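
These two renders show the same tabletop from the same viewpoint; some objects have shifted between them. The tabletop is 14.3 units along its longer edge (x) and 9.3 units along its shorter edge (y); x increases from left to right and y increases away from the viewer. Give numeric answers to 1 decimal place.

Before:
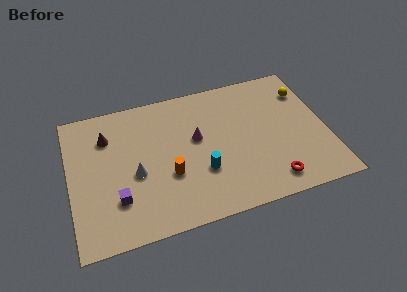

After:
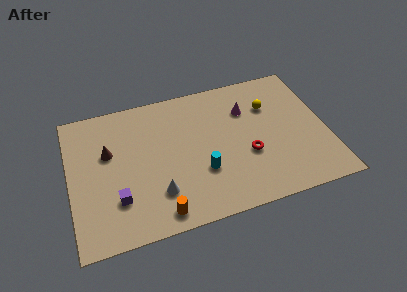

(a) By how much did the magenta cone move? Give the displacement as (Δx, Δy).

(2.9, 1.2)

The magenta cone started near (7.1, 5.4) and ended near (10.0, 6.6).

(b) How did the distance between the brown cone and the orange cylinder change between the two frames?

+0.6

They were about 4.7 units apart before and 5.3 after — 0.6 units further apart.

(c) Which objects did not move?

the cyan cylinder and the purple cube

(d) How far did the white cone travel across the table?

1.9

From (3.6, 4.0) to (4.7, 2.4), the white cone covered √(1.1² + 1.6²) ≈ 1.9 units.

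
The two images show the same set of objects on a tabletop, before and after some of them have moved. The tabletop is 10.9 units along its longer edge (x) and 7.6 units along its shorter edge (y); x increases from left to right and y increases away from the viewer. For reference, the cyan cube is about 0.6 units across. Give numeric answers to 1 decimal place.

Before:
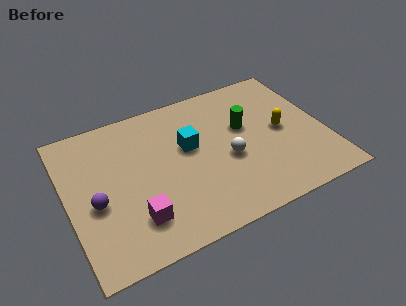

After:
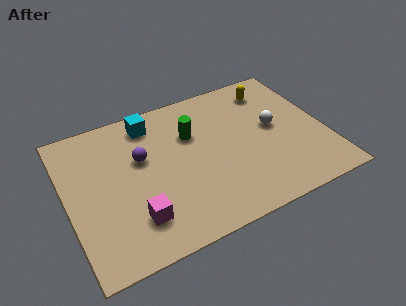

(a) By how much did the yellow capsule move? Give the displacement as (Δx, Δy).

(-0.1, 2.4)

The yellow capsule was at about (9.1, 3.8) and moved to about (9.0, 6.2).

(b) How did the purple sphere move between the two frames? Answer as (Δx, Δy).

(2.1, 1.5)

The purple sphere was at about (1.1, 3.2) and moved to about (3.2, 4.7).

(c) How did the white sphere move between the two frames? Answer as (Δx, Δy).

(2.1, 0.9)

From the two frames, the white sphere sits at roughly (6.7, 3.2) before and (8.8, 4.1) after.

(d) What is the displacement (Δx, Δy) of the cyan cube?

(-1.4, 1.9)

The cyan cube started near (5.2, 4.5) and ended near (3.8, 6.4).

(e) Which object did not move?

the magenta cube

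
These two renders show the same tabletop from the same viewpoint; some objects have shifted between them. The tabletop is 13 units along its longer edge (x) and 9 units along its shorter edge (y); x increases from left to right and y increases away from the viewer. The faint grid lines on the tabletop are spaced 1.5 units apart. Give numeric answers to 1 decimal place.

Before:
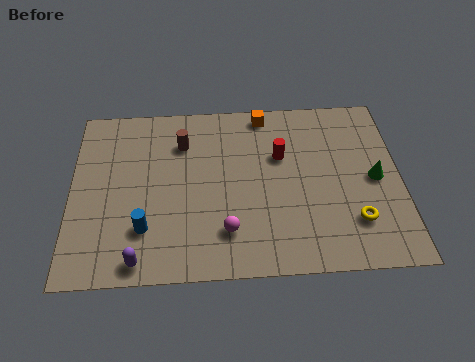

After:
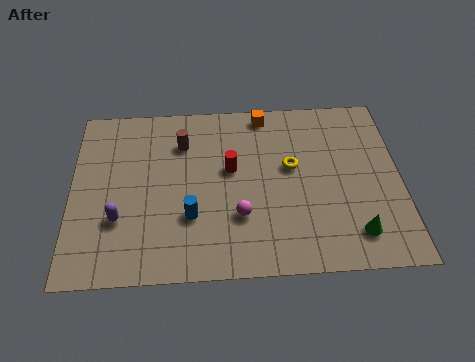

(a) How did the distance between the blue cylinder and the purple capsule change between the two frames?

+1.3

They were about 1.5 units apart before and 2.8 after — 1.3 units further apart.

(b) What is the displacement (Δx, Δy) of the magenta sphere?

(0.5, 0.7)

The magenta sphere started near (6.1, 2.1) and ended near (6.6, 2.8).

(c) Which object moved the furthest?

the yellow torus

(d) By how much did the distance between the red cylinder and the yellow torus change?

-2.1

The distance was about 4.5 in the first image and 2.4 in the second, so they moved 2.1 units closer together.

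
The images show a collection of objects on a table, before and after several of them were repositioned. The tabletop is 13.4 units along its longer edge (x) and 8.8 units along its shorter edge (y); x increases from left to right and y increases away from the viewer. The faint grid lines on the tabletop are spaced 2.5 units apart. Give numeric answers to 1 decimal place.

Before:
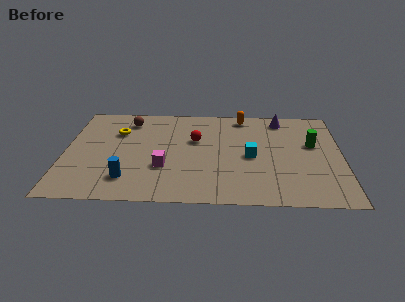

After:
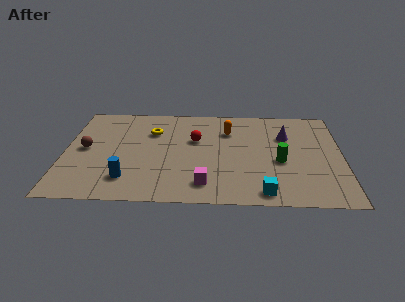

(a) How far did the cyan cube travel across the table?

3.2

The cyan cube was near (9.0, 4.1) before and (9.6, 1.0) after, so it travelled √(0.6² + 3.1²) ≈ 3.2 units.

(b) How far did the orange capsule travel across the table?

1.6

The orange capsule was near (8.6, 7.8) before and (7.9, 6.4) after, so it travelled √(0.7² + 1.4²) ≈ 1.6 units.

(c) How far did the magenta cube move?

2.4

From (4.8, 3.0) to (6.8, 1.6), the magenta cube covered √(2.0² + 1.4²) ≈ 2.4 units.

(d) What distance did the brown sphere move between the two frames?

3.4

From (3.0, 7.2) to (1.0, 4.5), the brown sphere covered √(2.0² + 2.7²) ≈ 3.4 units.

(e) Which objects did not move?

the red sphere and the blue cylinder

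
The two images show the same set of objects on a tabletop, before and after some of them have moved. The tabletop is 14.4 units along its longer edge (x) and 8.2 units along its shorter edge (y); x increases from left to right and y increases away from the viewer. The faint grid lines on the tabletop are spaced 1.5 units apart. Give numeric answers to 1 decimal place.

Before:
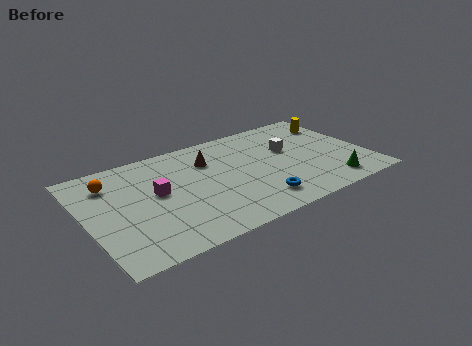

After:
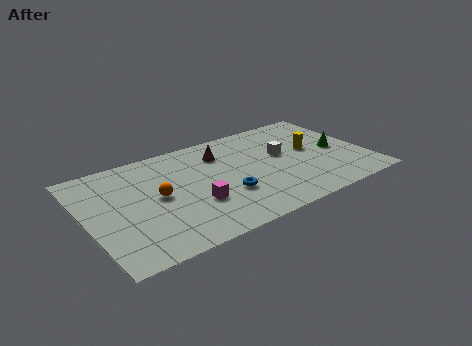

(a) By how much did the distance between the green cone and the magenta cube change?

-1.3

Before: roughly 9.1 units apart; after: 7.8. That's 1.3 units closer together.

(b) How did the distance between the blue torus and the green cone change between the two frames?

+2.4

The distance was about 3.8 in the first image and 6.2 in the second, so they moved 2.4 units further apart.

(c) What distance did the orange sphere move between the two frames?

3.0

The orange sphere was near (1.5, 6.3) before and (3.6, 4.2) after, so it travelled √(2.1² + 2.1²) ≈ 3.0 units.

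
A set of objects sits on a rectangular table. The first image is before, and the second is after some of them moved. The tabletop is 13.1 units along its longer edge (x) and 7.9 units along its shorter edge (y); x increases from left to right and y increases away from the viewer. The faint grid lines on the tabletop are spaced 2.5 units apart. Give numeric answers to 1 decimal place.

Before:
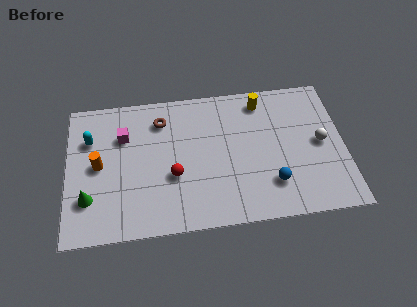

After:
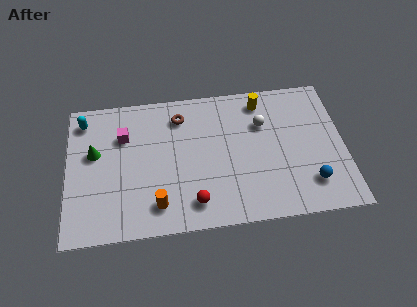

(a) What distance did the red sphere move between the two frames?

1.8

The red sphere moved from about (5.0, 3.0) to (5.9, 1.4), a distance of √(0.9² + 1.6²) ≈ 1.8.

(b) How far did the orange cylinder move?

3.7

The orange cylinder was near (1.5, 4.0) before and (4.2, 1.5) after, so it travelled √(2.7² + 2.5²) ≈ 3.7 units.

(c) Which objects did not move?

the yellow cylinder and the magenta cube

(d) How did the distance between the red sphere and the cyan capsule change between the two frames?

+2.7

They were about 4.6 units apart before and 7.3 after — 2.7 units further apart.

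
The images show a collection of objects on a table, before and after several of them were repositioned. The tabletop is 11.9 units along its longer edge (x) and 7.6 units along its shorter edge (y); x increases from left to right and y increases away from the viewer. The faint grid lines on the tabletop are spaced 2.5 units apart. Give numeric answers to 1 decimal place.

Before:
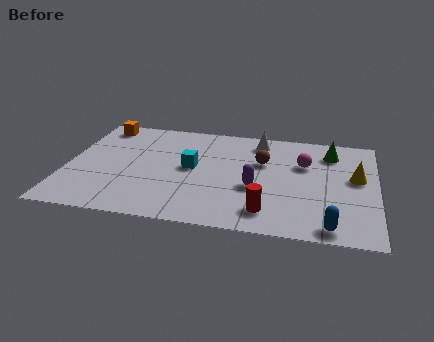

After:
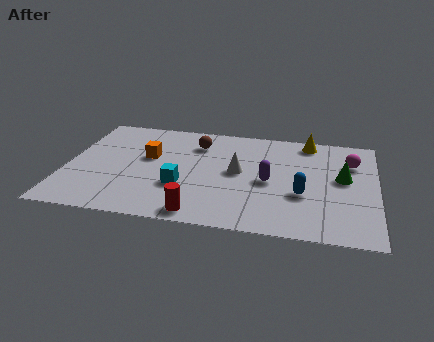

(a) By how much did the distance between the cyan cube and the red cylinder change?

-2.0

They were about 4.0 units apart before and 2.0 after — 2.0 units closer together.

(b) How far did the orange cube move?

2.9

The orange cube moved from about (1.1, 6.6) to (3.1, 4.5), a distance of √(2.0² + 2.1²) ≈ 2.9.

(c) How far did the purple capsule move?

0.7

The purple capsule moved from about (7.3, 3.0) to (7.8, 3.5), a distance of √(0.5² + 0.5²) ≈ 0.7.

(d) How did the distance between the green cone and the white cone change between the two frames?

+1.2

Before: roughly 2.8 units apart; after: 4.0. That's 1.2 units further apart.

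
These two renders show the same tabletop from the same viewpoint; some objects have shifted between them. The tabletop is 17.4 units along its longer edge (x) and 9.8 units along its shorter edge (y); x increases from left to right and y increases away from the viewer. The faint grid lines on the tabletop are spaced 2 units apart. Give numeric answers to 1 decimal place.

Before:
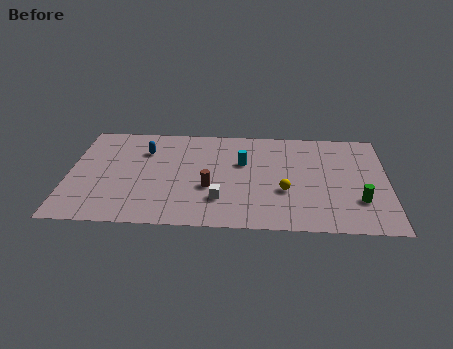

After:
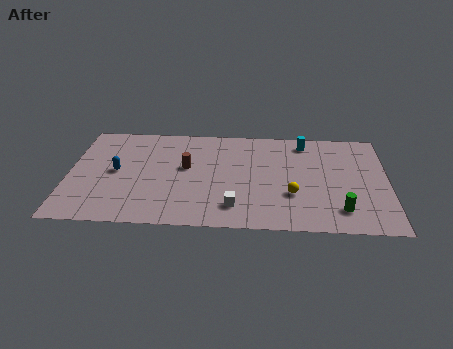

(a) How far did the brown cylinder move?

2.3

From (7.7, 3.7) to (6.4, 5.6), the brown cylinder covered √(1.3² + 1.9²) ≈ 2.3 units.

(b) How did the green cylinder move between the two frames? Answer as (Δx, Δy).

(-1.0, -0.9)

From the two frames, the green cylinder sits at roughly (15.8, 2.9) before and (14.8, 2.0) after.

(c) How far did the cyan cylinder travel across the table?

4.0

From (9.5, 6.2) to (12.9, 8.4), the cyan cylinder covered √(3.4² + 2.2²) ≈ 4.0 units.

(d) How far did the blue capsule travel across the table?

2.6

The blue capsule moved from about (4.1, 7.1) to (2.6, 5.0), a distance of √(1.5² + 2.1²) ≈ 2.6.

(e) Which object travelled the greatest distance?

the cyan cylinder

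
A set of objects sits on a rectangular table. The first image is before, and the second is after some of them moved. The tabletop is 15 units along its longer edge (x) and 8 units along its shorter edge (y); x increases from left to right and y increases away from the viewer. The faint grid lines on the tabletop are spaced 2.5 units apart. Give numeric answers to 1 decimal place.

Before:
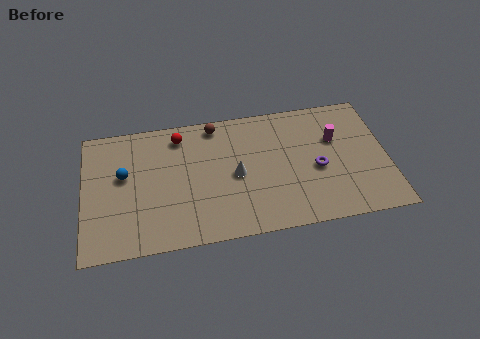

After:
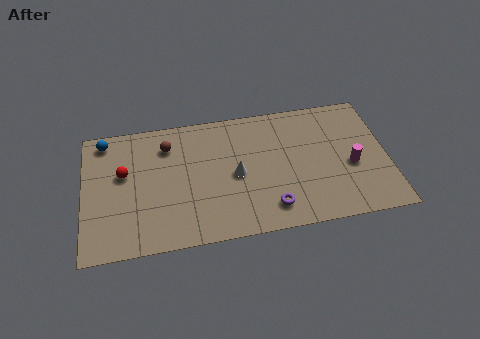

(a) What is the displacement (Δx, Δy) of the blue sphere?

(-0.9, 2.3)

From the two frames, the blue sphere sits at roughly (2.0, 4.7) before and (1.1, 7.0) after.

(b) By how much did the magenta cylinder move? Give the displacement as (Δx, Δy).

(0.7, -1.8)

The magenta cylinder was at about (12.5, 5.2) and moved to about (13.2, 3.4).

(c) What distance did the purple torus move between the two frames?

3.1

From (11.5, 3.5) to (9.1, 1.5), the purple torus covered √(2.4² + 2.0²) ≈ 3.1 units.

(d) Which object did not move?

the white cone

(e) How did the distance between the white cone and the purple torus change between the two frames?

-1.2

The distance was about 4.0 in the first image and 2.8 in the second, so they moved 1.2 units closer together.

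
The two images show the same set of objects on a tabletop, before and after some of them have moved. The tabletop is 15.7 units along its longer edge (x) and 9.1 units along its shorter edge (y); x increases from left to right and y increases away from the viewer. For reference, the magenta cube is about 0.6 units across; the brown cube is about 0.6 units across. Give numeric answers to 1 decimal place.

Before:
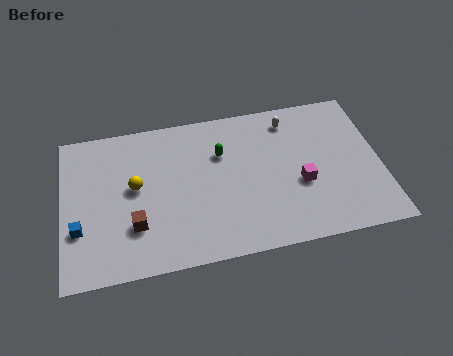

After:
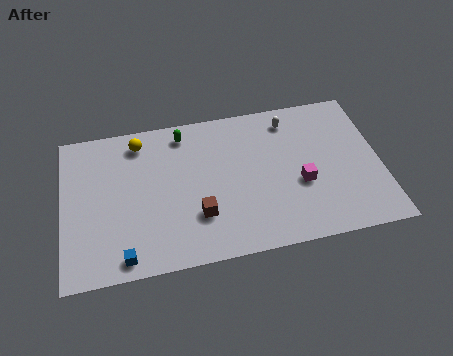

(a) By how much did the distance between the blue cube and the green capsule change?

-0.3

They were about 7.8 units apart before and 7.5 after — 0.3 units closer together.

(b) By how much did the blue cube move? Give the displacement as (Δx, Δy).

(2.1, -2.0)

The blue cube started near (0.8, 3.0) and ended near (2.9, 1.0).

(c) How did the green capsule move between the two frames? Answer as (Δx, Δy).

(-1.8, 1.6)

The green capsule was at about (7.9, 6.2) and moved to about (6.1, 7.8).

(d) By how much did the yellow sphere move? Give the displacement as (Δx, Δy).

(0.3, 2.7)

The yellow sphere started near (3.6, 5.0) and ended near (3.9, 7.7).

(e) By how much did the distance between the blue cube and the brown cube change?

+1.4

They were about 2.7 units apart before and 4.1 after — 1.4 units further apart.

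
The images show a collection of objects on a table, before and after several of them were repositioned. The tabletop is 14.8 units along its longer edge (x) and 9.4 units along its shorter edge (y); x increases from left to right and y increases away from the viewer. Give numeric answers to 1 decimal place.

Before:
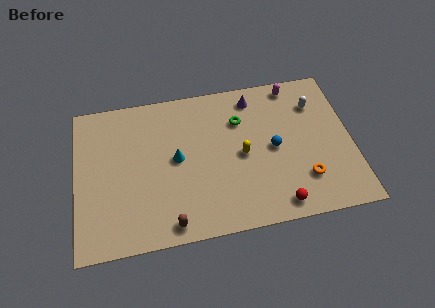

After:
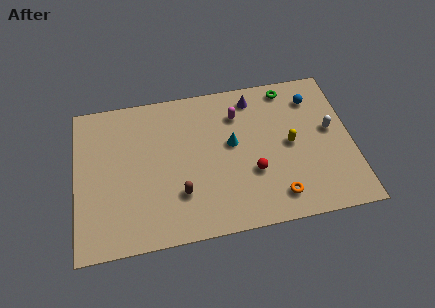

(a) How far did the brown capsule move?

1.8

The brown capsule was near (4.9, 1.0) before and (5.5, 2.7) after, so it travelled √(0.6² + 1.7²) ≈ 1.8 units.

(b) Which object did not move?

the purple cone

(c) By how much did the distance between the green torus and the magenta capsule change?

-0.4

Before: roughly 3.4 units apart; after: 3.0. That's 0.4 units closer together.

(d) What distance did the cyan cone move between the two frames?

3.0

From (5.4, 4.9) to (8.4, 5.3), the cyan cone covered √(3.0² + 0.4²) ≈ 3.0 units.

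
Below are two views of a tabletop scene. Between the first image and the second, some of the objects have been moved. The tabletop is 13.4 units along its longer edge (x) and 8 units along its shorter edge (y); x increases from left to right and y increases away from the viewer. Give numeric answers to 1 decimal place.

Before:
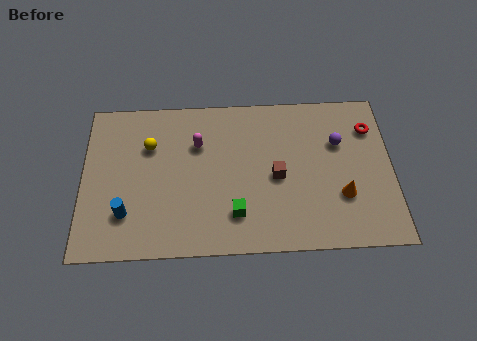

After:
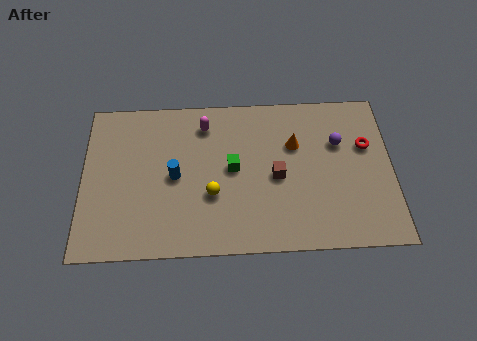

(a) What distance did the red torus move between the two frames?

0.9

The red torus moved from about (12.5, 6.0) to (12.3, 5.1), a distance of √(0.2² + 0.9²) ≈ 0.9.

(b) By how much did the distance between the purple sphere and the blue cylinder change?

-2.5

The distance was about 9.7 in the first image and 7.2 in the second, so they moved 2.5 units closer together.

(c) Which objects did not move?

the purple sphere and the brown cube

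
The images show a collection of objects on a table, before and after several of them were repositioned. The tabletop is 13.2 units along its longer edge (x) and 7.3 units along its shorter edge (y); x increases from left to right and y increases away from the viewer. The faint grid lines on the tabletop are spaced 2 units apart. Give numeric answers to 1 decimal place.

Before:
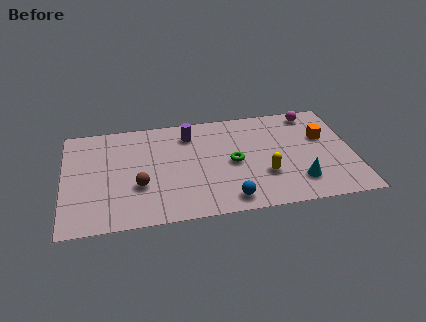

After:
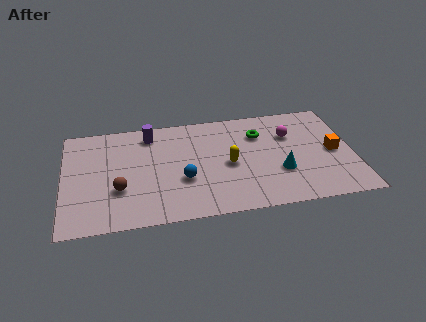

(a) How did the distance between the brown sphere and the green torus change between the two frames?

+2.7

The distance was about 4.4 in the first image and 7.1 in the second, so they moved 2.7 units further apart.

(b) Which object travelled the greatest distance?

the blue sphere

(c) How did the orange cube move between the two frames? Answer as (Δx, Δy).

(0.4, -1.1)

From the two frames, the orange cube sits at roughly (11.9, 4.6) before and (12.3, 3.5) after.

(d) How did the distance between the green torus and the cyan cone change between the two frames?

-0.5

They were about 3.4 units apart before and 2.9 after — 0.5 units closer together.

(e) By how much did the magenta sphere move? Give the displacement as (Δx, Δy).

(-1.1, -1.4)

From the two frames, the magenta sphere sits at roughly (11.5, 6.4) before and (10.4, 5.0) after.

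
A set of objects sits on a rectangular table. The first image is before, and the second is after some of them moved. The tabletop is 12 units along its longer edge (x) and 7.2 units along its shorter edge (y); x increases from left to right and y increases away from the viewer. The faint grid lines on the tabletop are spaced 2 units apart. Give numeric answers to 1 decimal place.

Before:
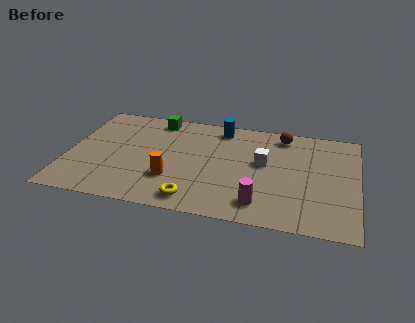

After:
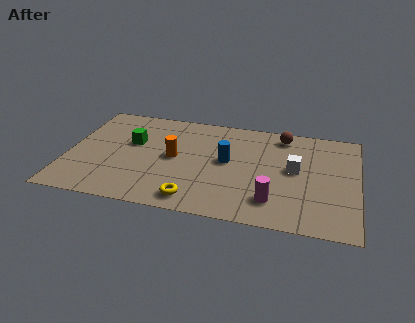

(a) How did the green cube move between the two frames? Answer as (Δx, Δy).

(-0.9, -1.9)

The green cube was at about (3.5, 6.3) and moved to about (2.6, 4.4).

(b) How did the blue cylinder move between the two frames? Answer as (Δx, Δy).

(0.4, -2.3)

The blue cylinder was at about (6.2, 6.2) and moved to about (6.6, 3.9).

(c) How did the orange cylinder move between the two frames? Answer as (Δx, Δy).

(0.0, 1.5)

The orange cylinder started near (4.4, 2.2) and ended near (4.4, 3.7).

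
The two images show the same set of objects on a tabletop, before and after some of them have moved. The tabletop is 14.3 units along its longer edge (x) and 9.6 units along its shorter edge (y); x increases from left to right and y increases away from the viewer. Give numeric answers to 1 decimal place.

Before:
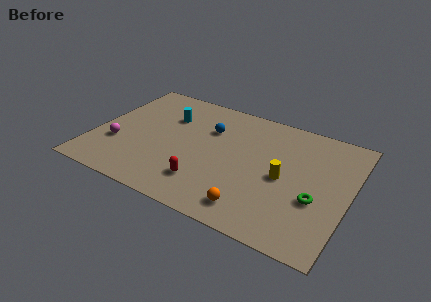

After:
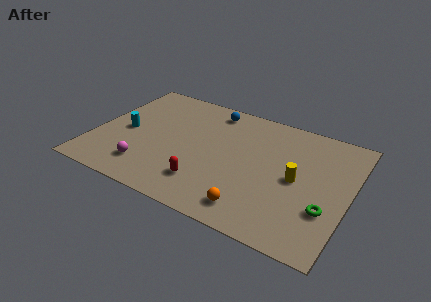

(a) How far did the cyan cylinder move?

3.0

The cyan cylinder was near (3.8, 6.7) before and (1.7, 4.5) after, so it travelled √(2.1² + 2.2²) ≈ 3.0 units.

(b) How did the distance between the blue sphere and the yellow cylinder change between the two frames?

+1.4

Before: roughly 5.0 units apart; after: 6.4. That's 1.4 units further apart.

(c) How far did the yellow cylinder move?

0.7

From (10.7, 4.5) to (11.4, 4.7), the yellow cylinder covered √(0.7² + 0.2²) ≈ 0.7 units.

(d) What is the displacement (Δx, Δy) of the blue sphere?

(-0.1, 1.7)

From the two frames, the blue sphere sits at roughly (6.2, 6.6) before and (6.1, 8.3) after.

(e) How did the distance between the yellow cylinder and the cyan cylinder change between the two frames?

+2.5

Before: roughly 7.2 units apart; after: 9.7. That's 2.5 units further apart.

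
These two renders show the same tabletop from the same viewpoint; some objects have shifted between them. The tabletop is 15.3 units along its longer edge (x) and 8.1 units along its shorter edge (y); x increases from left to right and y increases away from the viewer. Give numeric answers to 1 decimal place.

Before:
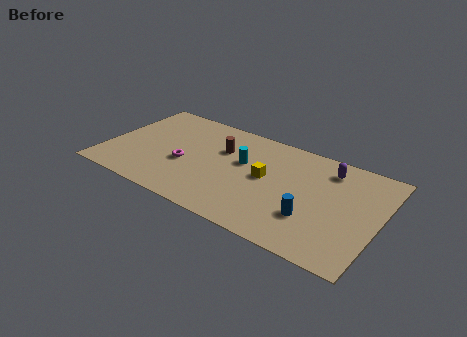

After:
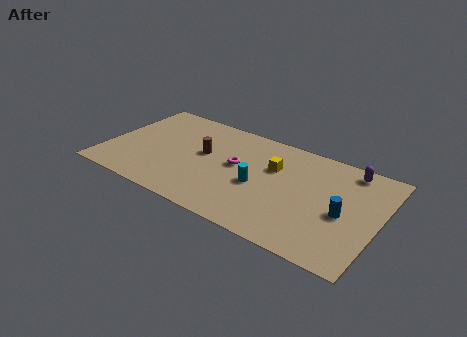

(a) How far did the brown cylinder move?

1.2

From (6.3, 5.4) to (5.4, 4.6), the brown cylinder covered √(0.9² + 0.8²) ≈ 1.2 units.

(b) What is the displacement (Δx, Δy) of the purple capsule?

(1.1, 0.5)

The purple capsule was at about (12.2, 6.6) and moved to about (13.3, 7.1).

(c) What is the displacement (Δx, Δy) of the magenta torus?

(2.8, 1.2)

The magenta torus started near (4.5, 3.3) and ended near (7.3, 4.5).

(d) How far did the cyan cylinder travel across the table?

1.8

The cyan cylinder was near (7.6, 4.9) before and (8.7, 3.5) after, so it travelled √(1.1² + 1.4²) ≈ 1.8 units.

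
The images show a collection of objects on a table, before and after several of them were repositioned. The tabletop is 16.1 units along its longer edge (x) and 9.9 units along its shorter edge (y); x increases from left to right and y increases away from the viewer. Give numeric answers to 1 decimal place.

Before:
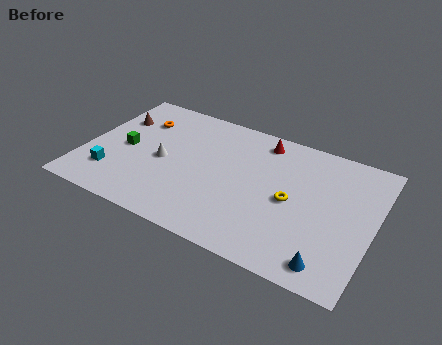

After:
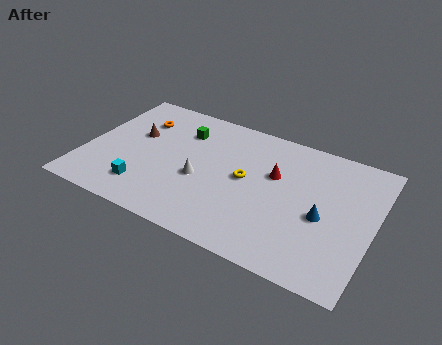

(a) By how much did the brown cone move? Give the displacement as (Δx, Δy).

(1.3, -0.9)

The brown cone started near (1.3, 6.9) and ended near (2.6, 6.0).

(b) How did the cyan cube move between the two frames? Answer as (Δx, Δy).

(1.9, -0.3)

The cyan cube started near (1.8, 2.4) and ended near (3.7, 2.1).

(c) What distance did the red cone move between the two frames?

2.5

The red cone was near (9.5, 8.5) before and (10.5, 6.2) after, so it travelled √(1.0² + 2.3²) ≈ 2.5 units.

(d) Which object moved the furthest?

the green cube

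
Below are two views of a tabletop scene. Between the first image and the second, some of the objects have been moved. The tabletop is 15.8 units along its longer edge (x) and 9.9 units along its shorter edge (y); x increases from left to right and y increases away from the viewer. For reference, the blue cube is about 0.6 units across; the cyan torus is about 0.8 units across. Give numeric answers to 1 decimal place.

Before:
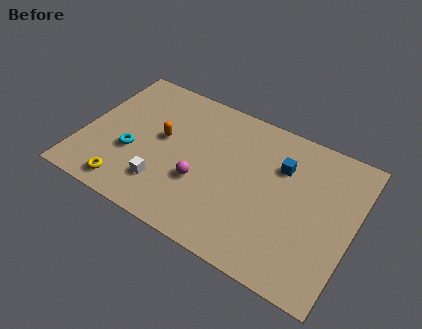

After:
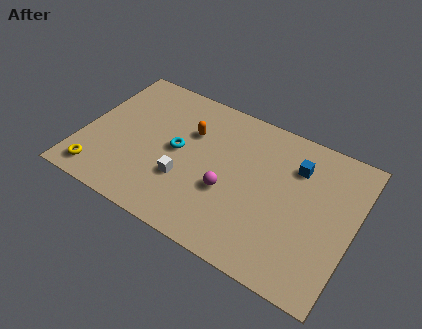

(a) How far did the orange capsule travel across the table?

1.9

The orange capsule was near (4.5, 5.5) before and (6.0, 6.7) after, so it travelled √(1.5² + 1.2²) ≈ 1.9 units.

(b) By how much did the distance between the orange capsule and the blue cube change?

-0.8

They were about 7.0 units apart before and 6.2 after — 0.8 units closer together.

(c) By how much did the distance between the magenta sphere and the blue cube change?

-0.5

The distance was about 5.4 in the first image and 4.9 in the second, so they moved 0.5 units closer together.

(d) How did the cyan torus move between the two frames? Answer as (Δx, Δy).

(2.5, 1.4)

The cyan torus was at about (3.0, 3.7) and moved to about (5.5, 5.1).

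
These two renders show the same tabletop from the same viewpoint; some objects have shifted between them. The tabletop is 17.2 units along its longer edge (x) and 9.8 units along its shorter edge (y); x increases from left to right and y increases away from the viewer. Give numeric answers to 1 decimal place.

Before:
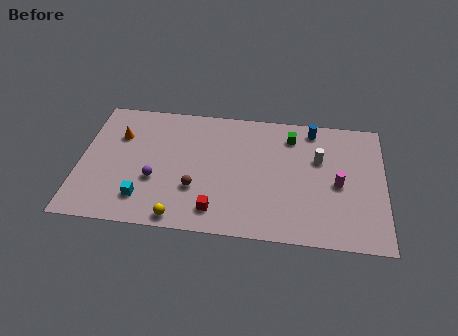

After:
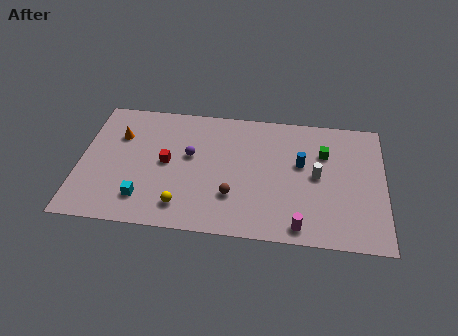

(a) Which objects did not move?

the cyan cube and the orange cone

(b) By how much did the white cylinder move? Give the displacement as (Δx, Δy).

(-0.1, -1.3)

From the two frames, the white cylinder sits at roughly (13.5, 6.3) before and (13.4, 5.0) after.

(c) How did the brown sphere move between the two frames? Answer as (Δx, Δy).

(2.1, -0.3)

The brown sphere was at about (6.6, 3.2) and moved to about (8.7, 2.9).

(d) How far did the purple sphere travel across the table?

2.8

The purple sphere was near (4.3, 3.6) before and (6.2, 5.7) after, so it travelled √(1.9² + 2.1²) ≈ 2.8 units.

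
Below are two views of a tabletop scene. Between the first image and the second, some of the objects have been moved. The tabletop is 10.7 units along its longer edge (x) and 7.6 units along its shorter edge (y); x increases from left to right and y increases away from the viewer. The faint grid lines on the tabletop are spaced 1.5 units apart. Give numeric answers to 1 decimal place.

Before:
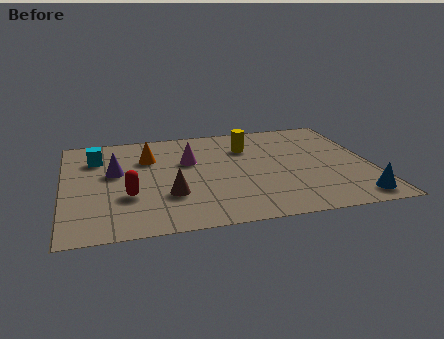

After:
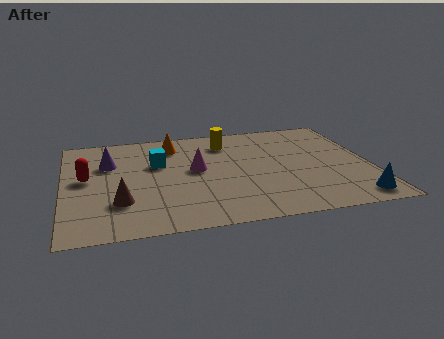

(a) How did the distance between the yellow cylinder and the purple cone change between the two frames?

-0.5

Before: roughly 4.8 units apart; after: 4.3. That's 0.5 units closer together.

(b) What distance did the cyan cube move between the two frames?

2.2

From (1.2, 5.6) to (3.3, 4.8), the cyan cube covered √(2.1² + 0.8²) ≈ 2.2 units.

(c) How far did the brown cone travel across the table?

1.7

The brown cone was near (3.6, 2.4) before and (1.9, 2.2) after, so it travelled √(1.7² + 0.2²) ≈ 1.7 units.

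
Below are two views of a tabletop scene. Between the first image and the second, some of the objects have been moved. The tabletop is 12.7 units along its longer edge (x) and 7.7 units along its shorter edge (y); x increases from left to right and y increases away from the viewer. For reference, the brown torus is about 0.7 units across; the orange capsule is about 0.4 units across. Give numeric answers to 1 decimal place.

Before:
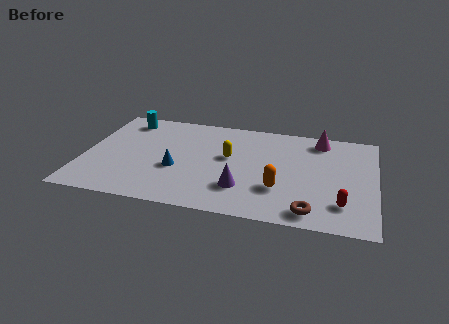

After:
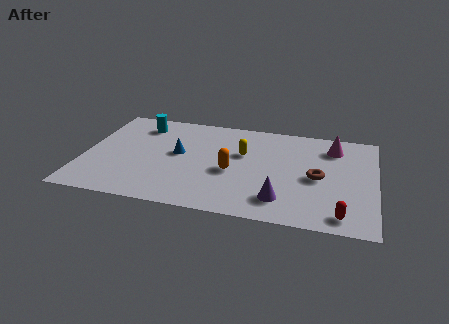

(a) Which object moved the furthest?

the brown torus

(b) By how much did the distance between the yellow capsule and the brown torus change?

-1.5

They were about 5.0 units apart before and 3.5 after — 1.5 units closer together.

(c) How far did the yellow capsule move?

0.7

The yellow capsule moved from about (6.3, 4.4) to (6.9, 4.8), a distance of √(0.6² + 0.4²) ≈ 0.7.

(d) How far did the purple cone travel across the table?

1.8

The purple cone was near (7.0, 2.1) before and (8.7, 1.6) after, so it travelled √(1.7² + 0.5²) ≈ 1.8 units.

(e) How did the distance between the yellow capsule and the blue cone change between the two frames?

+0.3

The distance was about 2.6 in the first image and 2.9 in the second, so they moved 0.3 units further apart.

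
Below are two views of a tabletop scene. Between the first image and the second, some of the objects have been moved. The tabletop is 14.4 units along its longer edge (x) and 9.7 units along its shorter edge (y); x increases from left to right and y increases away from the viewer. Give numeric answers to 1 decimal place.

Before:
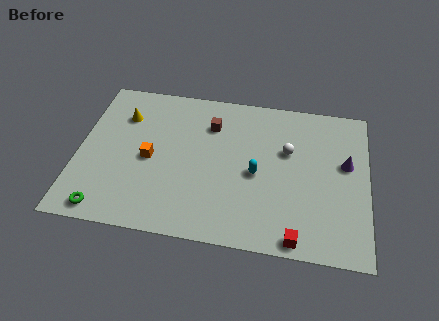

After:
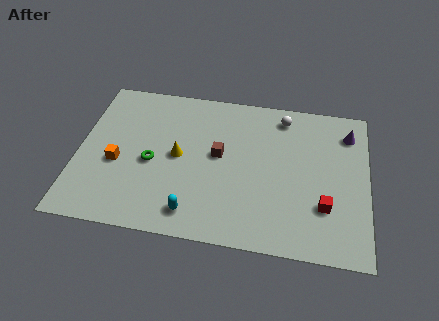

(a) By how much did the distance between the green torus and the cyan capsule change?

-4.5

The distance was about 8.1 in the first image and 3.6 in the second, so they moved 4.5 units closer together.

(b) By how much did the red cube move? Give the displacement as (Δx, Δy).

(1.3, 2.1)

The red cube started near (11.0, 0.8) and ended near (12.3, 2.9).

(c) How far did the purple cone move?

2.0

From (13.3, 5.7) to (13.4, 7.7), the purple cone covered √(0.1² + 2.0²) ≈ 2.0 units.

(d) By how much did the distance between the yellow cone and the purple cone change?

-2.4

Before: roughly 11.3 units apart; after: 8.9. That's 2.4 units closer together.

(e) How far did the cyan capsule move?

4.2

From (8.9, 4.4) to (5.9, 1.5), the cyan capsule covered √(3.0² + 2.9²) ≈ 4.2 units.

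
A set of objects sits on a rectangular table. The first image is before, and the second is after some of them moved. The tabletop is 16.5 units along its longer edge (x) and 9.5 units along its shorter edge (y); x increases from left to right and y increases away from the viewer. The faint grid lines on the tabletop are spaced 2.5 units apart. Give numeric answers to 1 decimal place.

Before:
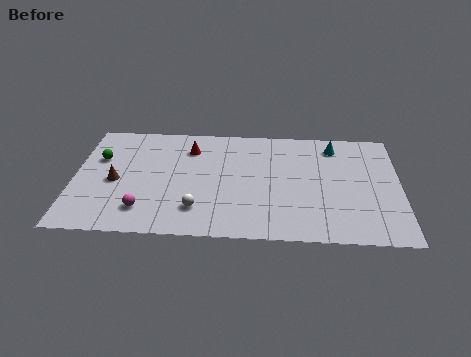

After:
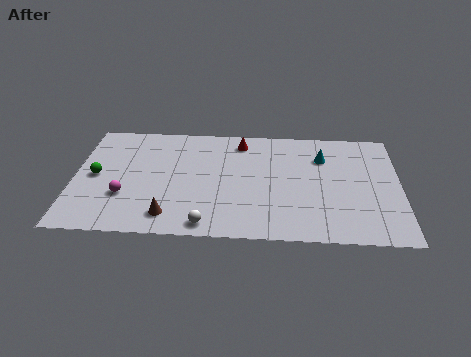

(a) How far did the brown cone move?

3.9

From (2.1, 4.3) to (4.9, 1.6), the brown cone covered √(2.8² + 2.7²) ≈ 3.9 units.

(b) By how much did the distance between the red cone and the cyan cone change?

-3.1

Before: roughly 7.4 units apart; after: 4.3. That's 3.1 units closer together.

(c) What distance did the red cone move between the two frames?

2.7

From (5.8, 7.3) to (8.4, 8.0), the red cone covered √(2.6² + 0.7²) ≈ 2.7 units.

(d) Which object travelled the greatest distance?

the brown cone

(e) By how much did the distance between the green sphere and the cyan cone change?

-0.4

Before: roughly 12.1 units apart; after: 11.7. That's 0.4 units closer together.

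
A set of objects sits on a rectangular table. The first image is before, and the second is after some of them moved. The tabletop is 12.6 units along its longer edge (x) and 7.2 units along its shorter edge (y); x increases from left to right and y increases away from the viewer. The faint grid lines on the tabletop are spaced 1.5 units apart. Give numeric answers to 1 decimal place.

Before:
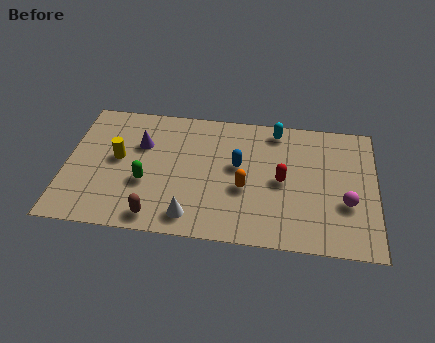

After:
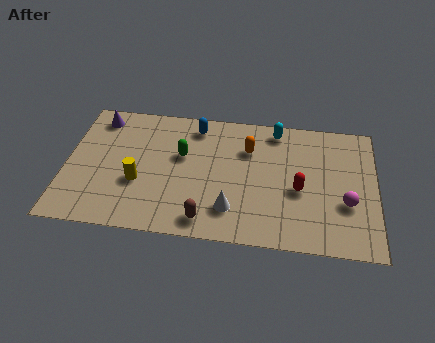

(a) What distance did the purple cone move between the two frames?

2.2

The purple cone moved from about (3.0, 4.8) to (1.2, 6.1), a distance of √(1.8² + 1.3²) ≈ 2.2.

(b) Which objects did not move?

the cyan capsule and the magenta sphere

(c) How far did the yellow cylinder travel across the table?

1.5

From (2.1, 3.9) to (3.0, 2.7), the yellow cylinder covered √(0.9² + 1.2²) ≈ 1.5 units.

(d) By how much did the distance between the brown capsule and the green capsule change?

+1.7

They were about 1.9 units apart before and 3.6 after — 1.7 units further apart.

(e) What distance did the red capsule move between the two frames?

0.8

From (8.8, 3.5) to (9.5, 3.1), the red capsule covered √(0.7² + 0.4²) ≈ 0.8 units.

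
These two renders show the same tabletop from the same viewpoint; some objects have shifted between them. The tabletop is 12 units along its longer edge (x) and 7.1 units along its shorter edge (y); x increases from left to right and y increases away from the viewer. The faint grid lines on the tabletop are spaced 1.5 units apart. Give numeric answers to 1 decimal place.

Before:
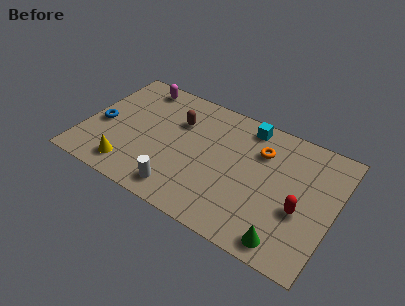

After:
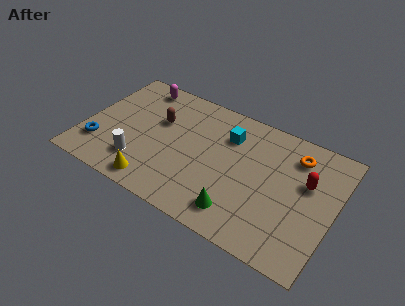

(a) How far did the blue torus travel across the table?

1.3

The blue torus was near (0.8, 3.1) before and (0.9, 1.8) after, so it travelled √(0.1² + 1.3²) ≈ 1.3 units.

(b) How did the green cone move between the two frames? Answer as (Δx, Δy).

(-2.3, 0.4)

From the two frames, the green cone sits at roughly (10.1, 0.9) before and (7.8, 1.3) after.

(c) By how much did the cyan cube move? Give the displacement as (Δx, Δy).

(-0.8, -1.0)

The cyan cube started near (7.5, 6.2) and ended near (6.7, 5.2).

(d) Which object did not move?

the magenta capsule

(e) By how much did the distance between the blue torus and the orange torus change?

+2.0

Before: roughly 7.8 units apart; after: 9.8. That's 2.0 units further apart.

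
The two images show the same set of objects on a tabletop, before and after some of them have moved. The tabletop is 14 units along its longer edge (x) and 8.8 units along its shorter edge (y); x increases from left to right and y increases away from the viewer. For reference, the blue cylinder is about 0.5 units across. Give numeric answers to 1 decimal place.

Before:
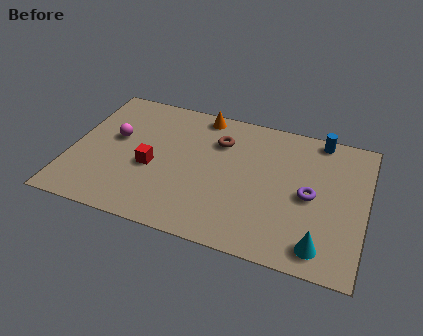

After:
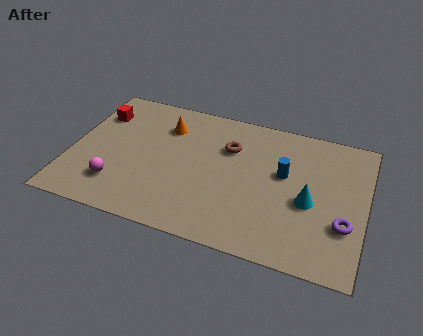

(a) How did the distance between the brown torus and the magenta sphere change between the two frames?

+1.3

The distance was about 5.1 in the first image and 6.4 in the second, so they moved 1.3 units further apart.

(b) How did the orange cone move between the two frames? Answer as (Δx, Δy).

(-1.6, -1.3)

The orange cone started near (5.9, 7.9) and ended near (4.3, 6.6).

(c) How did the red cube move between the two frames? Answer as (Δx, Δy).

(-2.9, 2.8)

The red cube was at about (3.9, 3.7) and moved to about (1.0, 6.5).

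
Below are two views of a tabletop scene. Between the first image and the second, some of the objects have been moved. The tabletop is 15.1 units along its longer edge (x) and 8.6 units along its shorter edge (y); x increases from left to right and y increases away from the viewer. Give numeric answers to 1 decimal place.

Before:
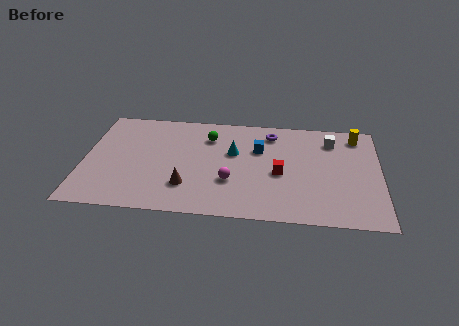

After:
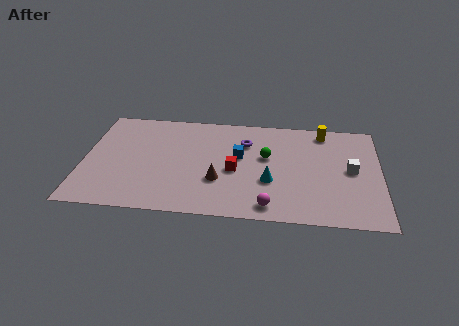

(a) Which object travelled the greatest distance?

the green sphere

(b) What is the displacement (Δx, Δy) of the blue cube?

(-1.0, -0.7)

From the two frames, the blue cube sits at roughly (8.9, 5.7) before and (7.9, 5.0) after.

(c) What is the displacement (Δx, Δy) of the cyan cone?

(1.9, -2.2)

The cyan cone started near (7.6, 5.3) and ended near (9.5, 3.1).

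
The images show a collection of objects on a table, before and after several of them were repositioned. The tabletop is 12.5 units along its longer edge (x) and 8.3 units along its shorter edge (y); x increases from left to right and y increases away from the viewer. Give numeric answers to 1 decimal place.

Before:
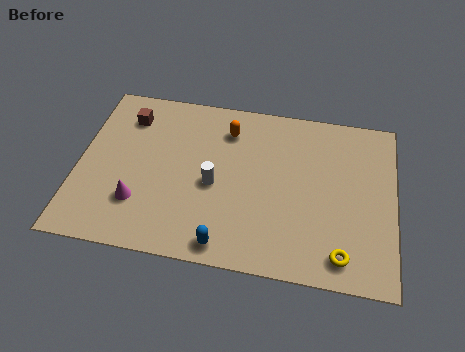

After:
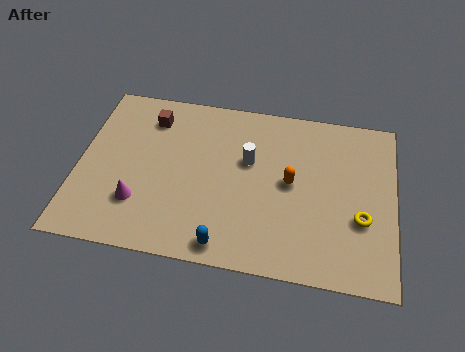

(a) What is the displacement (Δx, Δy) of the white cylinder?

(1.3, 1.4)

The white cylinder was at about (5.4, 3.7) and moved to about (6.7, 5.1).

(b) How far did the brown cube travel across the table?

0.9

The brown cube moved from about (1.8, 6.5) to (2.7, 6.6), a distance of √(0.9² + 0.1²) ≈ 0.9.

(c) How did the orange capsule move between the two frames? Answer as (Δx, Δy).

(2.6, -2.2)

From the two frames, the orange capsule sits at roughly (5.8, 6.5) before and (8.4, 4.3) after.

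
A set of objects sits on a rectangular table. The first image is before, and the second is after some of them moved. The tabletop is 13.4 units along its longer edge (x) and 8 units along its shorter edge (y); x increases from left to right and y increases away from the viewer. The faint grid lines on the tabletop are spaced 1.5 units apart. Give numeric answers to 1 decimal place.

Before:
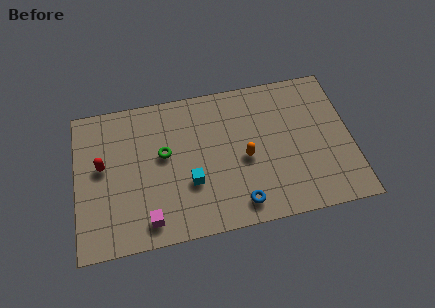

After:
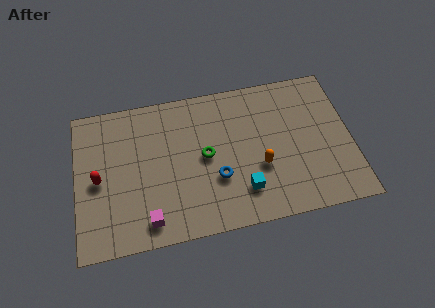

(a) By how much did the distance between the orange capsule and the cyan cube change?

-1.4

They were about 2.8 units apart before and 1.4 after — 1.4 units closer together.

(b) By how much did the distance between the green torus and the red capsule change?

+2.2

They were about 3.0 units apart before and 5.2 after — 2.2 units further apart.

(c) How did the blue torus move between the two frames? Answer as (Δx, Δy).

(-1.0, 1.6)

From the two frames, the blue torus sits at roughly (7.8, 1.2) before and (6.8, 2.8) after.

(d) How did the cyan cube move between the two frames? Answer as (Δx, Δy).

(2.5, -0.9)

The cyan cube was at about (5.5, 2.8) and moved to about (8.0, 1.9).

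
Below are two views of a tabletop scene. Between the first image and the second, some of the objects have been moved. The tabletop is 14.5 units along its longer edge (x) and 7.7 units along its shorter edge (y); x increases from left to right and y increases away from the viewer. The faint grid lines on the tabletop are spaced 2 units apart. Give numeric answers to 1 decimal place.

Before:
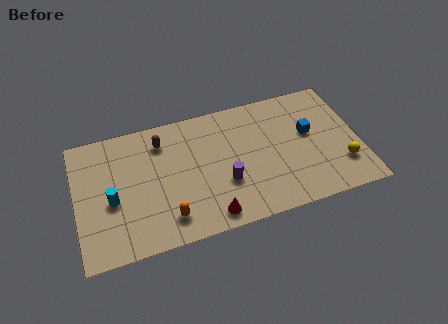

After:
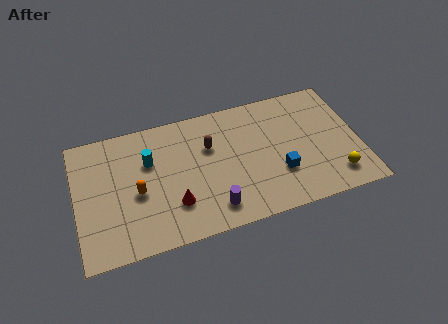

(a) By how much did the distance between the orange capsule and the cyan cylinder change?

-1.4

Before: roughly 3.2 units apart; after: 1.8. That's 1.4 units closer together.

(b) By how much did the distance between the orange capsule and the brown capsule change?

-0.4

Before: roughly 4.6 units apart; after: 4.2. That's 0.4 units closer together.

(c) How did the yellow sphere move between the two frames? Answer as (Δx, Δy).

(-0.4, -0.6)

The yellow sphere started near (13.5, 2.1) and ended near (13.1, 1.5).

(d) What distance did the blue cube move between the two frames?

2.6

The blue cube moved from about (12.0, 4.5) to (10.3, 2.5), a distance of √(1.7² + 2.0²) ≈ 2.6.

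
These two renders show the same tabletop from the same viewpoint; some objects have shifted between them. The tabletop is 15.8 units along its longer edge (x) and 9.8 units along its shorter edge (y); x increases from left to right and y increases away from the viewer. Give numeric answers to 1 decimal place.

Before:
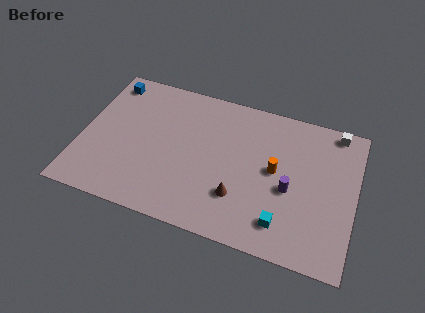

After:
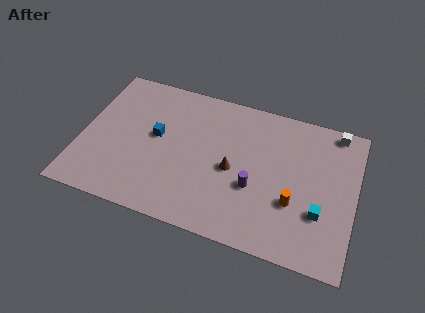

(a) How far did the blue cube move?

4.3

From (1.2, 8.4) to (4.3, 5.4), the blue cube covered √(3.1² + 3.0²) ≈ 4.3 units.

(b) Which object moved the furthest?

the blue cube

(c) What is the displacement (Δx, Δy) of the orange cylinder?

(1.2, -1.8)

From the two frames, the orange cylinder sits at roughly (11.2, 5.2) before and (12.4, 3.4) after.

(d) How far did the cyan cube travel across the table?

2.4

The cyan cube was near (11.9, 1.9) before and (13.9, 3.2) after, so it travelled √(2.0² + 1.3²) ≈ 2.4 units.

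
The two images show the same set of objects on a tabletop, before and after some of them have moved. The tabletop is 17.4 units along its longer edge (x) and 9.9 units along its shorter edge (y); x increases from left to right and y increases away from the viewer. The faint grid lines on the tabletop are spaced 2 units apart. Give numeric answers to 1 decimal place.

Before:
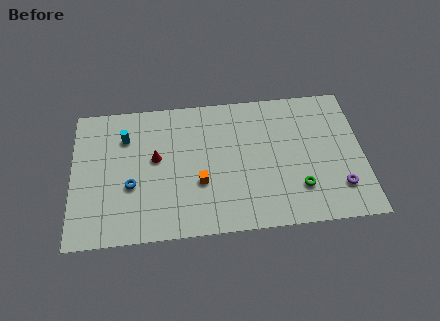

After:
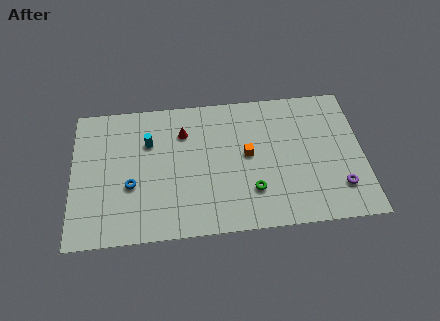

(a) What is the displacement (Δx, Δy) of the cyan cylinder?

(1.4, -0.5)

The cyan cylinder was at about (3.2, 7.3) and moved to about (4.6, 6.8).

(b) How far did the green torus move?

2.8

From (13.5, 2.6) to (10.7, 2.7), the green torus covered √(2.8² + 0.1²) ≈ 2.8 units.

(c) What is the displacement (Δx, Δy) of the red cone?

(1.7, 1.7)

The red cone started near (5.0, 5.6) and ended near (6.7, 7.3).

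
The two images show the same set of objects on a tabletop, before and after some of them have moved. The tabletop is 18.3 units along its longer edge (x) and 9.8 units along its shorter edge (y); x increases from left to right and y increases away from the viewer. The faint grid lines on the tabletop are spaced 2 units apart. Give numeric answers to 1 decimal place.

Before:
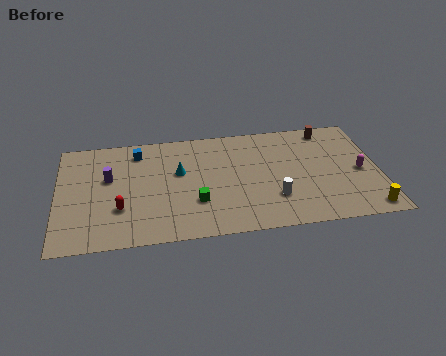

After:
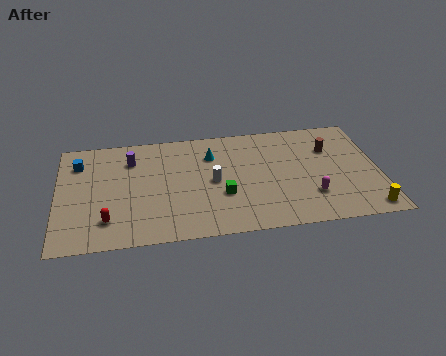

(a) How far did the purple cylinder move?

2.0

The purple cylinder was near (2.9, 5.9) before and (4.2, 7.4) after, so it travelled √(1.3² + 1.5²) ≈ 2.0 units.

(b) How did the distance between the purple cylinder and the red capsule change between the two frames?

+2.5

They were about 2.9 units apart before and 5.4 after — 2.5 units further apart.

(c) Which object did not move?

the yellow cylinder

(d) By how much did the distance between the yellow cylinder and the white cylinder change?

+3.9

The distance was about 5.5 in the first image and 9.4 in the second, so they moved 3.9 units further apart.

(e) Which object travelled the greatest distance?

the white cylinder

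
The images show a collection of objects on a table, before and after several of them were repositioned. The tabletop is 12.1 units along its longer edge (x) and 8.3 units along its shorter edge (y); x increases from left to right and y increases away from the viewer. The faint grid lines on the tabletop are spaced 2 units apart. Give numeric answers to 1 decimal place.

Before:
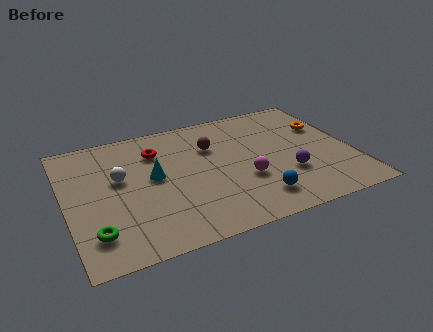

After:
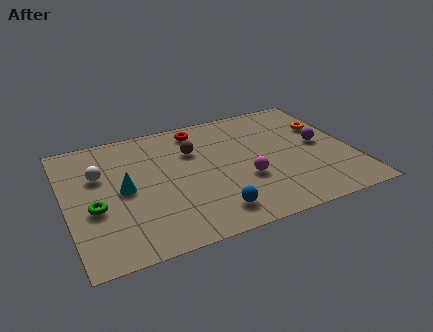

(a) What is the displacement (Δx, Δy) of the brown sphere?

(-0.8, 0.0)

The brown sphere started near (6.3, 5.7) and ended near (5.5, 5.7).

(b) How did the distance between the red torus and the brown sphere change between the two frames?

-0.9

The distance was about 2.4 in the first image and 1.5 in the second, so they moved 0.9 units closer together.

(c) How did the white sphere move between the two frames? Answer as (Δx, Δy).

(-0.8, 0.5)

The white sphere was at about (2.3, 4.9) and moved to about (1.5, 5.4).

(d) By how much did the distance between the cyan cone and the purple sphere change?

+2.6

They were about 5.8 units apart before and 8.4 after — 2.6 units further apart.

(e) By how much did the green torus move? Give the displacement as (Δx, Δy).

(0.1, 1.5)

From the two frames, the green torus sits at roughly (1.0, 1.8) before and (1.1, 3.3) after.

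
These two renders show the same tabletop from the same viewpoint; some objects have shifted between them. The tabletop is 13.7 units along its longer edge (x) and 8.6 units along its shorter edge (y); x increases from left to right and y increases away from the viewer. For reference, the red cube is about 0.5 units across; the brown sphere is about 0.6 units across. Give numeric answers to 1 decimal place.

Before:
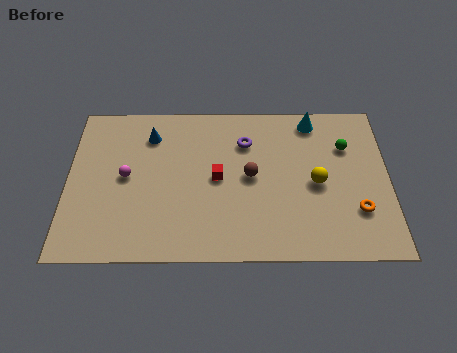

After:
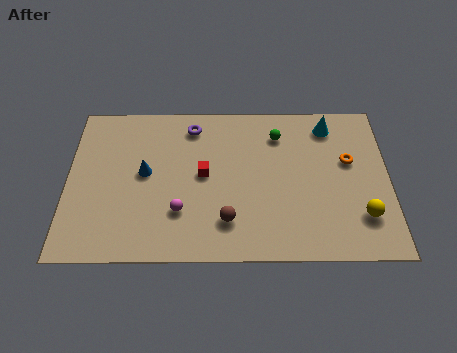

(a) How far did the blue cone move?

2.1

The blue cone moved from about (3.5, 6.7) to (3.3, 4.6), a distance of √(0.2² + 2.1²) ≈ 2.1.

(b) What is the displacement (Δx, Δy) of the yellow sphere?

(1.9, -1.8)

The yellow sphere started near (10.6, 4.0) and ended near (12.5, 2.2).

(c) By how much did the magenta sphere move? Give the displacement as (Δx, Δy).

(2.3, -1.9)

From the two frames, the magenta sphere sits at roughly (2.5, 4.4) before and (4.8, 2.5) after.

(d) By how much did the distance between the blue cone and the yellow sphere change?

+1.9

They were about 7.6 units apart before and 9.5 after — 1.9 units further apart.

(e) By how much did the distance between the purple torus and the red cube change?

+0.4

They were about 2.3 units apart before and 2.7 after — 0.4 units further apart.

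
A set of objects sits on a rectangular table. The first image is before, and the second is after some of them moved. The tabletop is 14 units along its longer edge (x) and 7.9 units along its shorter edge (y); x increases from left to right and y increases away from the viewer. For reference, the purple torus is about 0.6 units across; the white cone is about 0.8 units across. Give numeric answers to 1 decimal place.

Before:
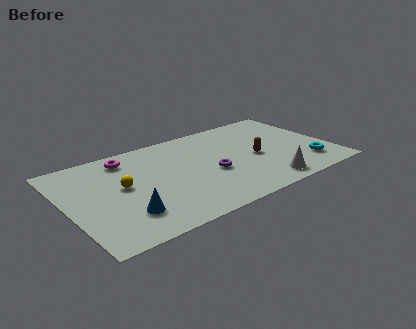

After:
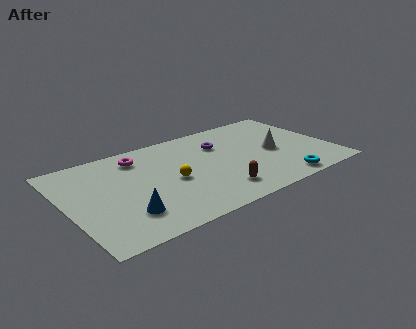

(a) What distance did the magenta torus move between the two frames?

0.6

From (3.5, 6.6) to (4.1, 6.4), the magenta torus covered √(0.6² + 0.2²) ≈ 0.6 units.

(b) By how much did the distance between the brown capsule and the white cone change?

+1.6

Before: roughly 2.5 units apart; after: 4.1. That's 1.6 units further apart.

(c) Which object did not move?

the blue cone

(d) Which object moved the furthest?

the brown capsule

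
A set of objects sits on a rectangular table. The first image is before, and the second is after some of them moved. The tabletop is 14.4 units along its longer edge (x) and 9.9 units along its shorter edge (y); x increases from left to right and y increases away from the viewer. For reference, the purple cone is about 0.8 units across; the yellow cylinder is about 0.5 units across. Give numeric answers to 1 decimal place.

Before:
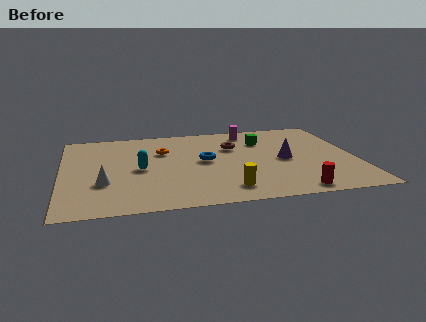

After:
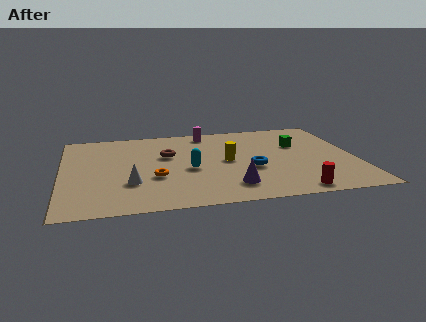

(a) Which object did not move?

the red cylinder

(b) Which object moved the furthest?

the purple cone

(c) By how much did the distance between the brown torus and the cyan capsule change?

-3.0

The distance was about 5.1 in the first image and 2.1 in the second, so they moved 3.0 units closer together.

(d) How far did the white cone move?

1.3

The white cone moved from about (2.0, 3.3) to (3.3, 3.1), a distance of √(1.3² + 0.2²) ≈ 1.3.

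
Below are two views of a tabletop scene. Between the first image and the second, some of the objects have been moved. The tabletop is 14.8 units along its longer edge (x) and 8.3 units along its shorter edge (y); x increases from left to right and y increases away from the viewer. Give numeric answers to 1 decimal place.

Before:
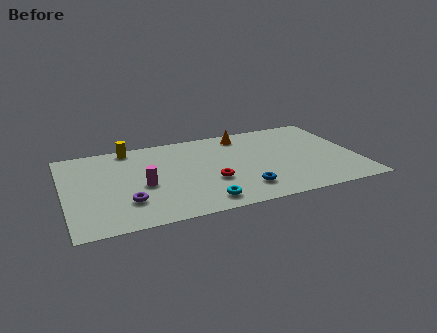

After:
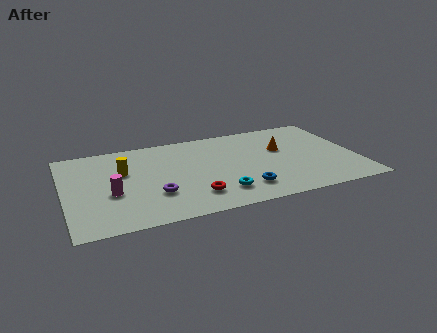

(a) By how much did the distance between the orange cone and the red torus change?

+1.2

They were about 4.6 units apart before and 5.8 after — 1.2 units further apart.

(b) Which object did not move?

the blue torus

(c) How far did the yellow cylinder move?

2.4

The yellow cylinder was near (3.5, 7.5) before and (3.0, 5.2) after, so it travelled √(0.5² + 2.3²) ≈ 2.4 units.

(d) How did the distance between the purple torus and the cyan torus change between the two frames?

-0.6

They were about 3.9 units apart before and 3.3 after — 0.6 units closer together.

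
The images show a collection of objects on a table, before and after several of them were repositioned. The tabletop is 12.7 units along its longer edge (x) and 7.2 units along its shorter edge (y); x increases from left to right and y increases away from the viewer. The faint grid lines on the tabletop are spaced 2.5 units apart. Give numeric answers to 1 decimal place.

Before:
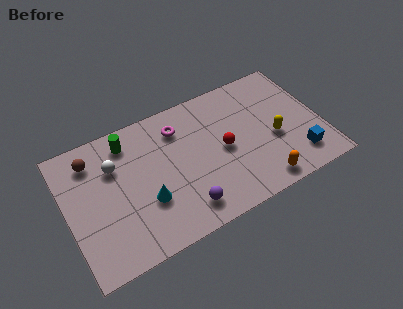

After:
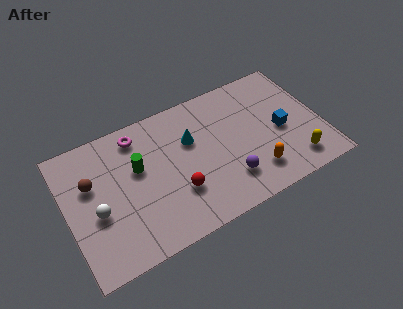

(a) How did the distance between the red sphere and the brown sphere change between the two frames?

-2.1

Before: roughly 6.7 units apart; after: 4.6. That's 2.1 units closer together.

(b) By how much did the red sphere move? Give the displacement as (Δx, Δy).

(-2.5, -1.2)

The red sphere was at about (7.8, 3.5) and moved to about (5.3, 2.3).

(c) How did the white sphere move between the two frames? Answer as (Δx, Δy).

(-1.1, -2.0)

From the two frames, the white sphere sits at roughly (2.5, 5.0) before and (1.4, 3.0) after.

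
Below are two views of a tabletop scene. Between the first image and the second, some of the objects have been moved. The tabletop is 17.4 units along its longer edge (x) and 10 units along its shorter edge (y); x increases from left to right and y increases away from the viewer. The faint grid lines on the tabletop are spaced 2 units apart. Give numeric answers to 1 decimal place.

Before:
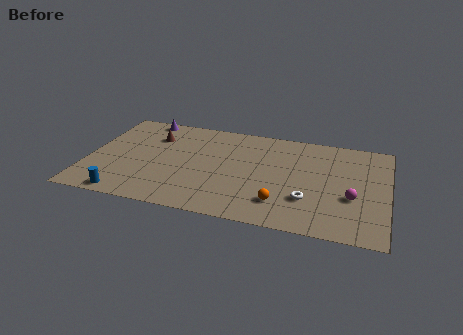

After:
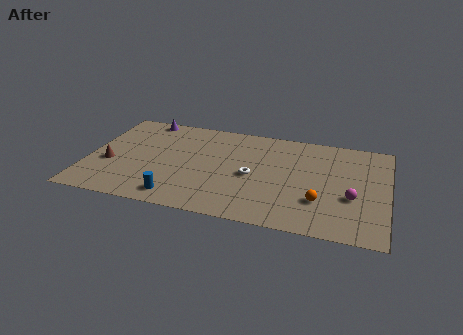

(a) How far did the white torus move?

3.7

The white torus was near (12.9, 3.0) before and (9.6, 4.6) after, so it travelled √(3.3² + 1.6²) ≈ 3.7 units.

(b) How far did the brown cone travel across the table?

4.1

From (3.6, 7.3) to (1.3, 3.9), the brown cone covered √(2.3² + 3.4²) ≈ 4.1 units.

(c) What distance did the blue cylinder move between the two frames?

3.0

The blue cylinder was near (2.5, 0.9) before and (5.5, 1.4) after, so it travelled √(3.0² + 0.5²) ≈ 3.0 units.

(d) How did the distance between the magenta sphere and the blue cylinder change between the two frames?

-3.0

They were about 13.2 units apart before and 10.2 after — 3.0 units closer together.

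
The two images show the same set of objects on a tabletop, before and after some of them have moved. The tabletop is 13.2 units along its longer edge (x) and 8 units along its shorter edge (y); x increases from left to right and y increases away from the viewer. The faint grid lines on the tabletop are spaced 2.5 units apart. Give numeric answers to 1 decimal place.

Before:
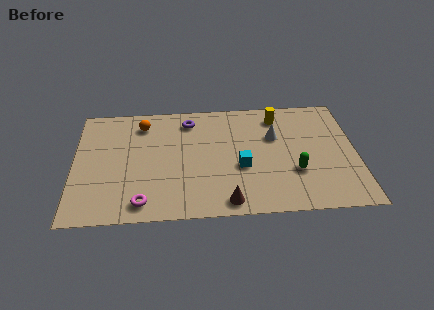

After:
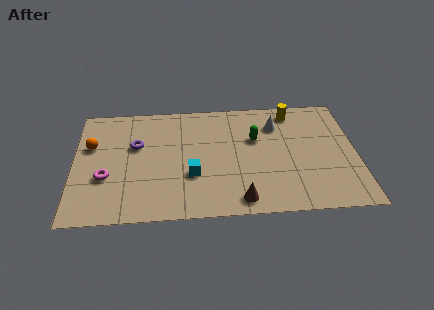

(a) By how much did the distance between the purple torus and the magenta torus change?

-3.4

They were about 5.9 units apart before and 2.5 after — 3.4 units closer together.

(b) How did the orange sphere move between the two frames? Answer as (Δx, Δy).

(-2.4, -1.4)

The orange sphere started near (3.2, 6.5) and ended near (0.8, 5.1).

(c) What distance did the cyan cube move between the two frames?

2.3

The cyan cube moved from about (7.8, 3.2) to (5.5, 2.8), a distance of √(2.3² + 0.4²) ≈ 2.3.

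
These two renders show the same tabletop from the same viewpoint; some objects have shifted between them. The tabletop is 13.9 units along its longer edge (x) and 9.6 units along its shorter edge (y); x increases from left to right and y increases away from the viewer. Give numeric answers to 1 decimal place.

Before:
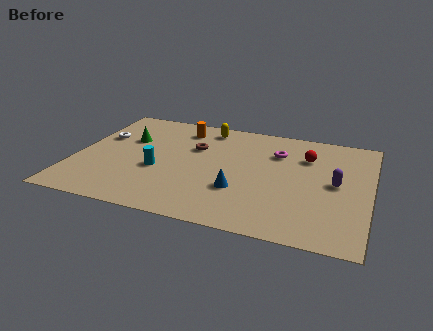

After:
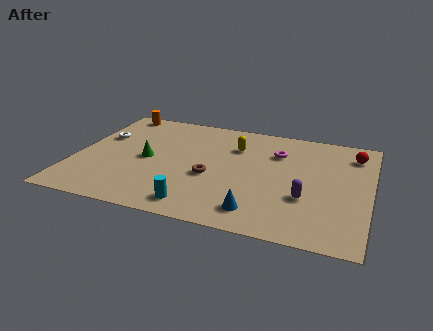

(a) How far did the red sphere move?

2.3

The red sphere moved from about (10.8, 6.9) to (13.0, 7.7), a distance of √(2.2² + 0.8²) ≈ 2.3.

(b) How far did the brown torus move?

2.6

The brown torus was near (5.5, 6.3) before and (6.5, 3.9) after, so it travelled √(1.0² + 2.4²) ≈ 2.6 units.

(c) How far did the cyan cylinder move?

3.3

The cyan cylinder was near (4.0, 3.8) before and (6.1, 1.3) after, so it travelled √(2.1² + 2.5²) ≈ 3.3 units.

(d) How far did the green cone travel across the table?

1.9

The green cone was near (2.3, 6.2) before and (3.4, 4.6) after, so it travelled √(1.1² + 1.6²) ≈ 1.9 units.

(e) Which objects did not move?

the magenta torus and the white torus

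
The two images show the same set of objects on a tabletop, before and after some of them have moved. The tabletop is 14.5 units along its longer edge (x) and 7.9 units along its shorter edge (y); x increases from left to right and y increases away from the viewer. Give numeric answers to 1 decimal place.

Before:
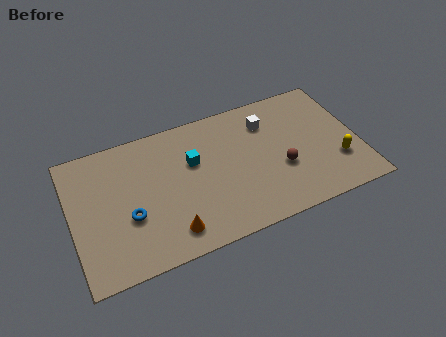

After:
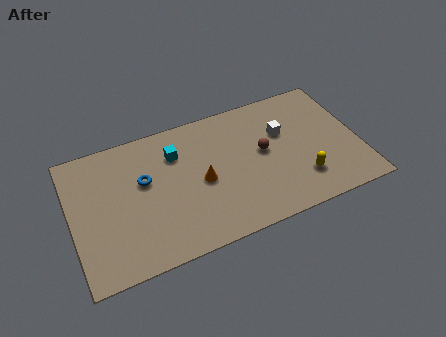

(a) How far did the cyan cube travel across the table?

1.1

From (6.2, 5.0) to (5.4, 5.8), the cyan cube covered √(0.8² + 0.8²) ≈ 1.1 units.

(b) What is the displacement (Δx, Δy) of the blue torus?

(0.9, 1.8)

The blue torus was at about (2.8, 3.0) and moved to about (3.7, 4.8).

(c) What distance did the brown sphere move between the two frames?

1.5

The brown sphere moved from about (10.5, 3.0) to (9.7, 4.3), a distance of √(0.8² + 1.3²) ≈ 1.5.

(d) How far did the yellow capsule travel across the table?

1.9

From (13.3, 2.4) to (11.4, 2.0), the yellow capsule covered √(1.9² + 0.4²) ≈ 1.9 units.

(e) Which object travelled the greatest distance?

the orange cone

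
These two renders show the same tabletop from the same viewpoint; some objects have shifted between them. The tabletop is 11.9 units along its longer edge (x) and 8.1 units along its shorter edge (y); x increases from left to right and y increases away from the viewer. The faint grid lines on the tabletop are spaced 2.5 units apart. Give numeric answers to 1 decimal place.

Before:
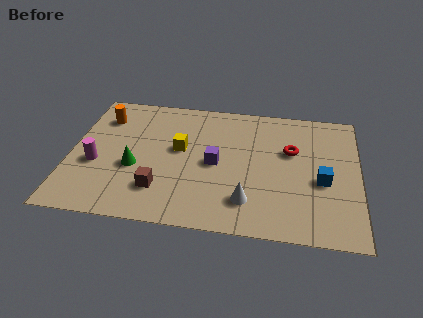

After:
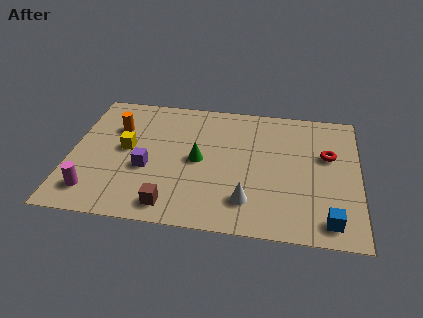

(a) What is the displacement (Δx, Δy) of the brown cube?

(0.5, -0.9)

From the two frames, the brown cube sits at roughly (3.8, 2.0) before and (4.3, 1.1) after.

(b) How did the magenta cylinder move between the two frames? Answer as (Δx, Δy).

(0.0, -1.7)

The magenta cylinder started near (1.1, 3.2) and ended near (1.1, 1.5).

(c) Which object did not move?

the white cone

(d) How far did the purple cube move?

2.9

The purple cube was near (6.0, 3.9) before and (3.2, 3.2) after, so it travelled √(2.8² + 0.7²) ≈ 2.9 units.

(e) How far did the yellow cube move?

2.2

The yellow cube was near (4.5, 4.6) before and (2.3, 4.3) after, so it travelled √(2.2² + 0.3²) ≈ 2.2 units.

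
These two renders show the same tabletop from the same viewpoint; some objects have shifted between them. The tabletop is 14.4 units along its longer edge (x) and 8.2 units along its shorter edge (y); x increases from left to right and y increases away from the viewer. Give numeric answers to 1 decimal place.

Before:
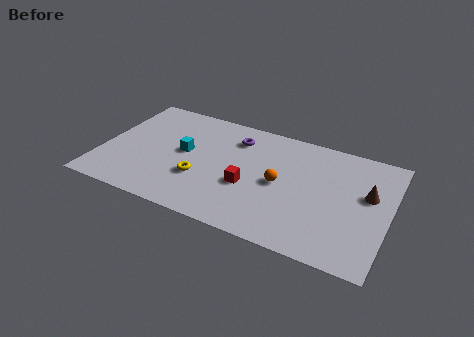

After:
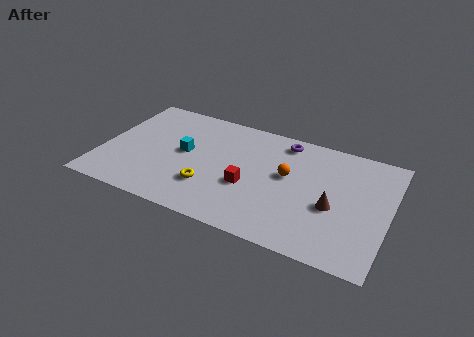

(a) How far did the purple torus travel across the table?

2.5

From (6.5, 6.4) to (8.9, 7.1), the purple torus covered √(2.4² + 0.7²) ≈ 2.5 units.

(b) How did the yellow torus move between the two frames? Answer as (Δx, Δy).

(0.5, -0.4)

The yellow torus was at about (5.1, 2.8) and moved to about (5.6, 2.4).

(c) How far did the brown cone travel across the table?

2.2

From (13.3, 4.9) to (11.7, 3.4), the brown cone covered √(1.6² + 1.5²) ≈ 2.2 units.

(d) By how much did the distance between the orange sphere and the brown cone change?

-1.7

They were about 4.4 units apart before and 2.7 after — 1.7 units closer together.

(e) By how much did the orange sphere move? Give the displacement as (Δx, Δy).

(0.3, 0.7)

The orange sphere was at about (9.0, 4.0) and moved to about (9.3, 4.7).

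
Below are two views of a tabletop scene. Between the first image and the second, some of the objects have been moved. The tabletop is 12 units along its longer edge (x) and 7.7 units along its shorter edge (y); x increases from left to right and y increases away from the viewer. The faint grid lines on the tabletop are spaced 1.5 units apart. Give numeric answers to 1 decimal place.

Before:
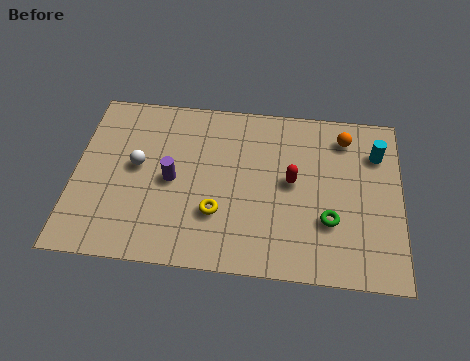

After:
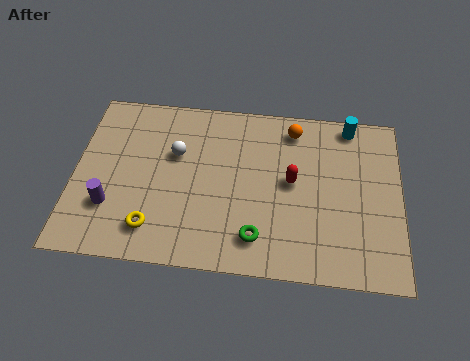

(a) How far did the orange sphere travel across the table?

1.9

The orange sphere was near (9.9, 6.3) before and (8.0, 6.5) after, so it travelled √(1.9² + 0.2²) ≈ 1.9 units.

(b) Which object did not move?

the red capsule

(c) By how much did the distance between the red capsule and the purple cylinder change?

+2.4

Before: roughly 4.4 units apart; after: 6.8. That's 2.4 units further apart.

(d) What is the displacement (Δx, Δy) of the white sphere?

(1.4, 0.7)

The white sphere was at about (2.3, 4.2) and moved to about (3.7, 4.9).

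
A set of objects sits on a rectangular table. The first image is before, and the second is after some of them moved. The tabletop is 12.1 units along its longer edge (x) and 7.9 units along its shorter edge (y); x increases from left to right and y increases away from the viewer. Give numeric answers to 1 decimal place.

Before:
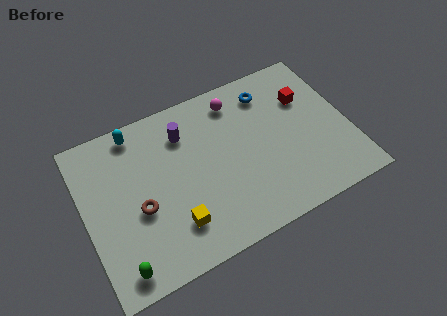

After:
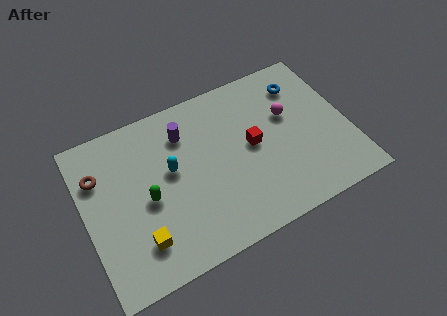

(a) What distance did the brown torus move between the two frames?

2.8

From (2.4, 3.3) to (0.8, 5.6), the brown torus covered √(1.6² + 2.3²) ≈ 2.8 units.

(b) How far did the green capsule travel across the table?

3.1

The green capsule moved from about (1.2, 1.0) to (2.8, 3.6), a distance of √(1.6² + 2.6²) ≈ 3.1.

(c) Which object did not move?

the purple cylinder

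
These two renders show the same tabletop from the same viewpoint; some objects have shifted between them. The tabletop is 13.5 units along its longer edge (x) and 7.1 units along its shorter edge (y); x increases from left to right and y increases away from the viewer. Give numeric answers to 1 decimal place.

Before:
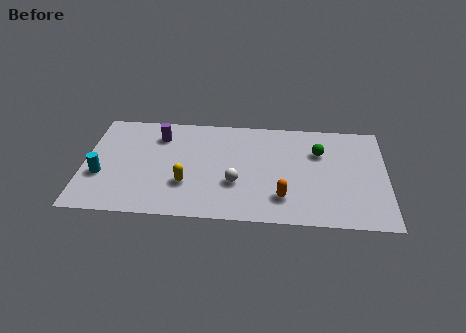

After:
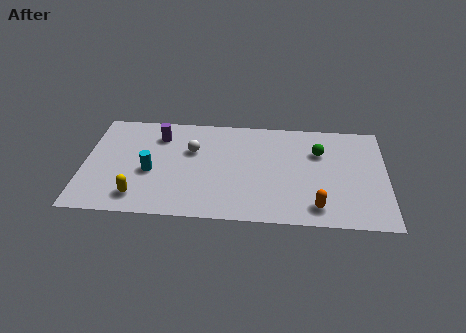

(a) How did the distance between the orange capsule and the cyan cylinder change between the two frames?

-0.5

The distance was about 8.1 in the first image and 7.6 in the second, so they moved 0.5 units closer together.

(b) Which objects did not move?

the green sphere and the purple cylinder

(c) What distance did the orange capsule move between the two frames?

1.6

The orange capsule moved from about (8.9, 1.7) to (10.4, 1.2), a distance of √(1.5² + 0.5²) ≈ 1.6.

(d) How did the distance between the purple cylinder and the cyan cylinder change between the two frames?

-1.3

Before: roughly 3.8 units apart; after: 2.5. That's 1.3 units closer together.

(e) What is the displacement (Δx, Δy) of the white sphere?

(-2.0, 2.1)

From the two frames, the white sphere sits at roughly (6.8, 2.5) before and (4.8, 4.6) after.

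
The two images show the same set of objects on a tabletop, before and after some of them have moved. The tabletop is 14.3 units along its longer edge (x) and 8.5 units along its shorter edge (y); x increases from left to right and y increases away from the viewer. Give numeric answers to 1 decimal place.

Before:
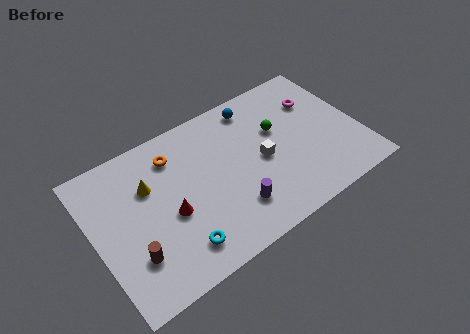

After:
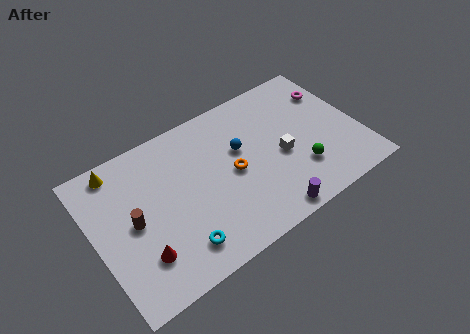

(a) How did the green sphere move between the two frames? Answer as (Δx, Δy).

(0.7, -2.9)

From the two frames, the green sphere sits at roughly (10.1, 5.3) before and (10.8, 2.4) after.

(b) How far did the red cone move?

2.3

The red cone moved from about (3.9, 3.6) to (2.1, 2.2), a distance of √(1.8² + 1.4²) ≈ 2.3.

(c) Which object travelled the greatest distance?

the orange torus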